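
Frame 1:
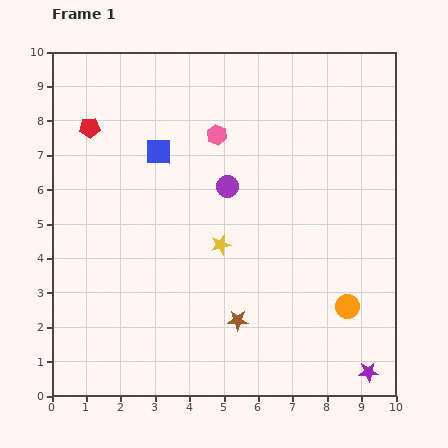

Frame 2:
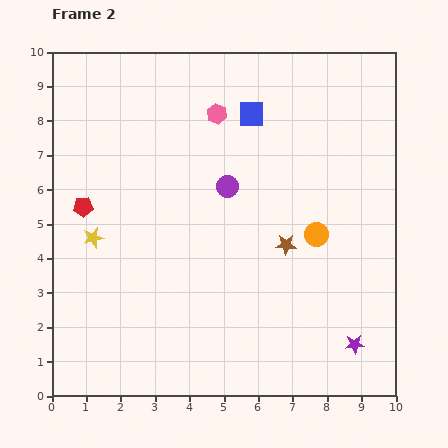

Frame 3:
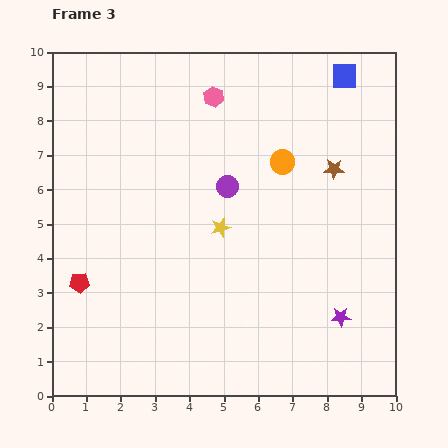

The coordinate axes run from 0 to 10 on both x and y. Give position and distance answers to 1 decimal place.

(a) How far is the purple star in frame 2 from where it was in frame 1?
0.9

The purple star moved from (9.2, 0.7) to (8.8, 1.5), a distance of √(0.4² + 0.8²) ≈ 0.9.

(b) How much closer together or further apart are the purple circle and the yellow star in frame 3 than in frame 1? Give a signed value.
-0.5

Distance in frame 1: 1.7. Distance in frame 3: 1.2.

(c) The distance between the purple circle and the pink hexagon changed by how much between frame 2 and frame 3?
+0.5

Distance in frame 2: 2.1. Distance in frame 3: 2.6.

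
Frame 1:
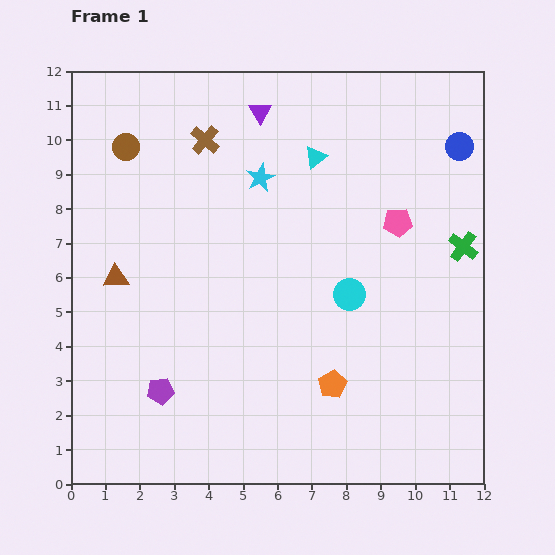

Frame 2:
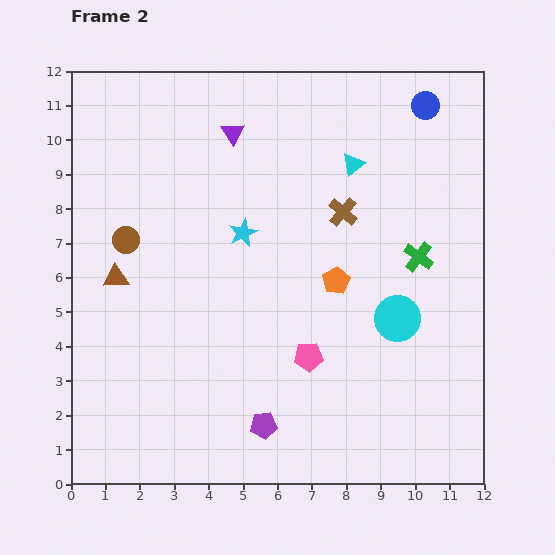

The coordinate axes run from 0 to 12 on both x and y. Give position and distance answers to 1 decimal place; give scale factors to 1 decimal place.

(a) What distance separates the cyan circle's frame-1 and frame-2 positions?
1.6

The cyan circle moved from (8.1, 5.5) to (9.5, 4.8), a distance of √(1.4² + 0.7²) ≈ 1.6.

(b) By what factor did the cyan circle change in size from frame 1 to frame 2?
1.5×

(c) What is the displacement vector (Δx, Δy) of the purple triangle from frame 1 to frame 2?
(-0.8, -0.6)

The purple triangle was at (5.5, 10.8) in frame 1 and (4.7, 10.2) in frame 2.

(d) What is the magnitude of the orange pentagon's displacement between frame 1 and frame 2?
3.0

The orange pentagon moved from (7.6, 2.9) to (7.7, 5.9), a distance of √(0.1² + 3.0²) ≈ 3.0.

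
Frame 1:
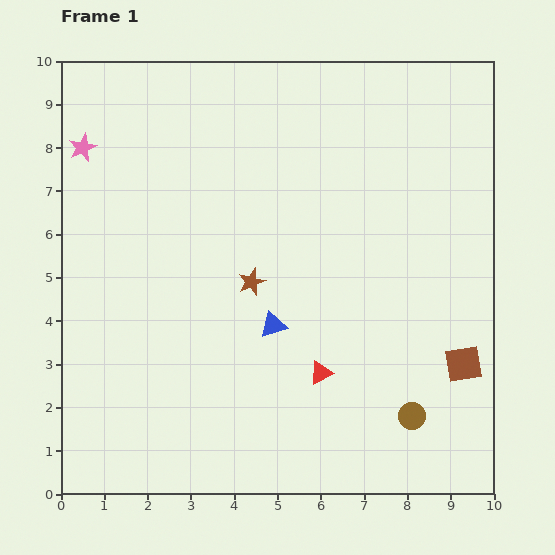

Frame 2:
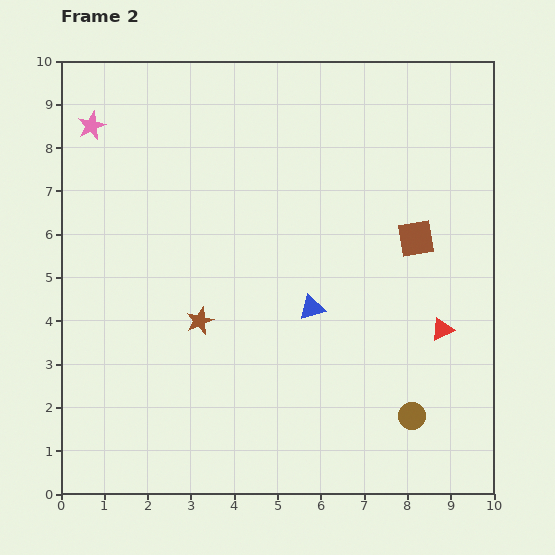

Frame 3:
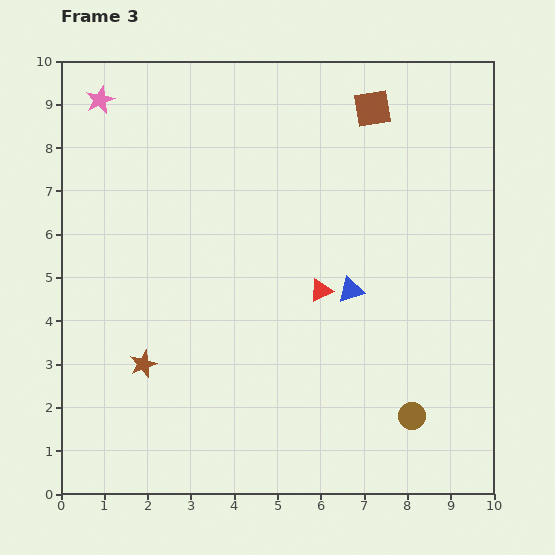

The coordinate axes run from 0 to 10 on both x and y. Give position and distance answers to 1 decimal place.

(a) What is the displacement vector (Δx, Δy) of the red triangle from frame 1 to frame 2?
(2.8, 1.0)

The red triangle was at (6.0, 2.8) in frame 1 and (8.8, 3.8) in frame 2.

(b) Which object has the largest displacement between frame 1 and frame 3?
the brown square

(moved 6.3; next 3.1)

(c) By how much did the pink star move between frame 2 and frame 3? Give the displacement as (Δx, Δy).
(0.2, 0.6)

The pink star was at (0.7, 8.5) in frame 2 and (0.9, 9.1) in frame 3.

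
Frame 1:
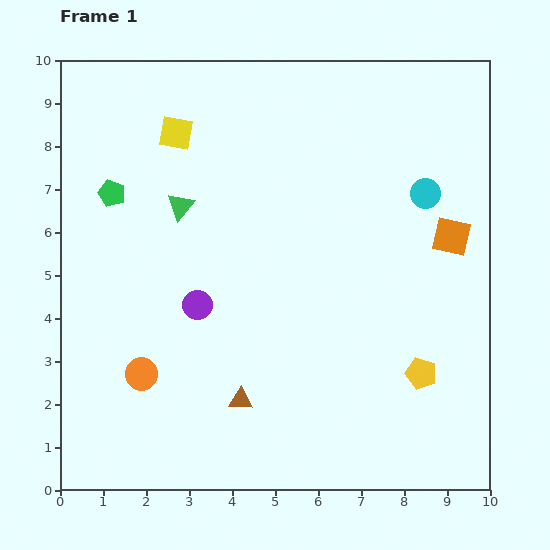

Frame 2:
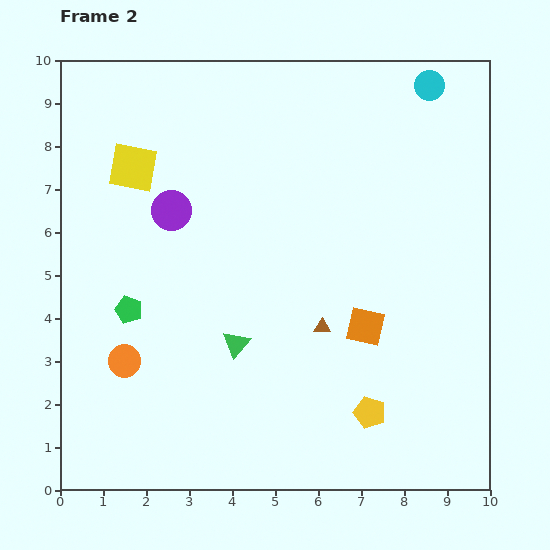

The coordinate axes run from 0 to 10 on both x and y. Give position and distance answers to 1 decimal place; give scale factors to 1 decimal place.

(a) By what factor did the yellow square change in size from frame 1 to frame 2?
1.4×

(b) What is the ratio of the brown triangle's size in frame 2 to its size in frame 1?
0.7×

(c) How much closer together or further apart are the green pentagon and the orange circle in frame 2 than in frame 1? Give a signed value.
-3.1

Distance in frame 1: 4.3. Distance in frame 2: 1.2.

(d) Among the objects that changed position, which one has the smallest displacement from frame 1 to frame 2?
the orange circle

(moved 0.5)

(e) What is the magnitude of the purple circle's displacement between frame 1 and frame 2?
2.3

The purple circle moved from (3.2, 4.3) to (2.6, 6.5), a distance of √(0.6² + 2.2²) ≈ 2.3.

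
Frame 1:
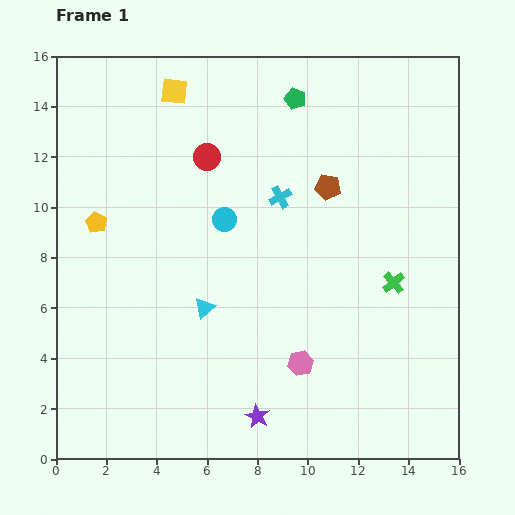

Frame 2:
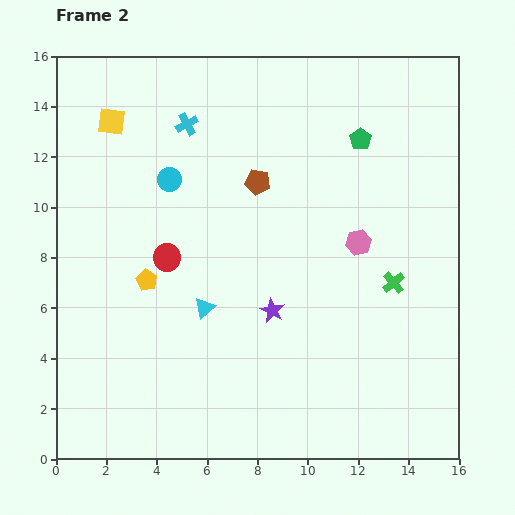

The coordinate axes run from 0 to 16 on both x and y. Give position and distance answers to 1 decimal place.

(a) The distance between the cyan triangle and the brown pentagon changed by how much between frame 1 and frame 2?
-1.5

Distance in frame 1: 6.9. Distance in frame 2: 5.4.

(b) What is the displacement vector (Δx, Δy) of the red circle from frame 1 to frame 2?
(-1.6, -4.0)

The red circle was at (6.0, 12.0) in frame 1 and (4.4, 8.0) in frame 2.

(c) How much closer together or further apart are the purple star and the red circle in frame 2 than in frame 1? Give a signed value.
-5.8

Distance in frame 1: 10.5. Distance in frame 2: 4.7.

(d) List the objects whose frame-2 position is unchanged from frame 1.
the green cross, the cyan triangle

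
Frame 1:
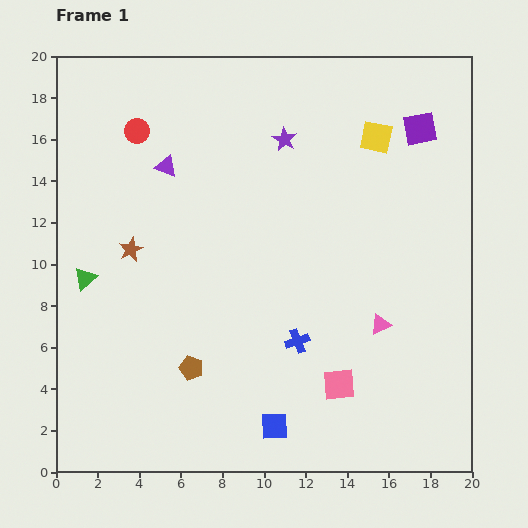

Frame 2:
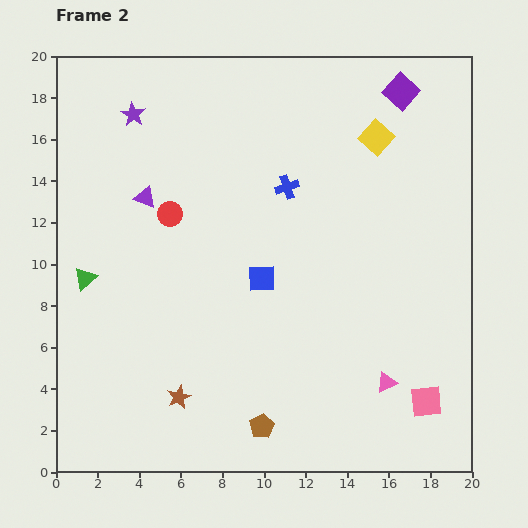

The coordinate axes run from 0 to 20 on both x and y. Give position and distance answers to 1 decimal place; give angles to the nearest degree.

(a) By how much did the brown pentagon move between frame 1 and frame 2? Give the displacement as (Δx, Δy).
(3.4, -2.8)

The brown pentagon was at (6.5, 5.0) in frame 1 and (9.9, 2.2) in frame 2.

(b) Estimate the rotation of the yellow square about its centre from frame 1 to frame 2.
30° clockwise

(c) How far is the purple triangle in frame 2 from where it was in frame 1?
1.8

The purple triangle moved from (5.3, 14.7) to (4.3, 13.2), a distance of √(1.0² + 1.5²) ≈ 1.8.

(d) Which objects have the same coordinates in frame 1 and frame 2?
the yellow square, the green triangle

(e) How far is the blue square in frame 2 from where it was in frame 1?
7.1

The blue square moved from (10.5, 2.2) to (9.9, 9.3), a distance of √(0.6² + 7.1²) ≈ 7.1.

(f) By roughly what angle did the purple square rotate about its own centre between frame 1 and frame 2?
38° counter-clockwise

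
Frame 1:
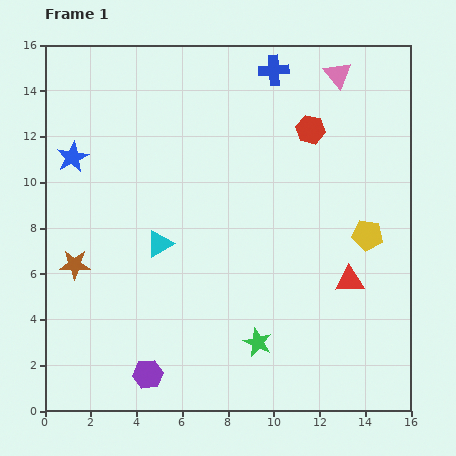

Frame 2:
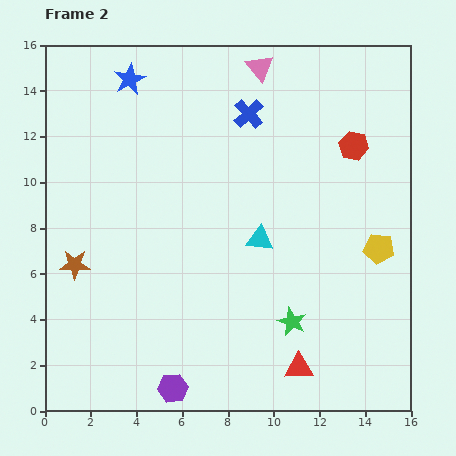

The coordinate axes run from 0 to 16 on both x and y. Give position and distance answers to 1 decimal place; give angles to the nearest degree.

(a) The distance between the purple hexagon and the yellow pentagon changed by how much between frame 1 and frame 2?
-0.5

Distance in frame 1: 11.4. Distance in frame 2: 10.9.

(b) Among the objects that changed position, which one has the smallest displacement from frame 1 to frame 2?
the yellow pentagon

(moved 0.8)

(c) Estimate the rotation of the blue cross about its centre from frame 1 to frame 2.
38° counter-clockwise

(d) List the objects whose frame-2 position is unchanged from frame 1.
the brown star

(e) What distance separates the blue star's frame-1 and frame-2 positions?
4.2

The blue star moved from (1.2, 11.1) to (3.7, 14.5), a distance of √(2.5² + 3.4²) ≈ 4.2.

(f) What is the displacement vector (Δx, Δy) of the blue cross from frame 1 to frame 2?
(-1.1, -1.9)

The blue cross was at (10.0, 14.9) in frame 1 and (8.9, 13.0) in frame 2.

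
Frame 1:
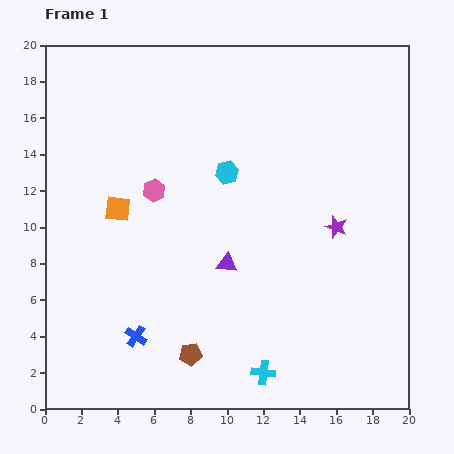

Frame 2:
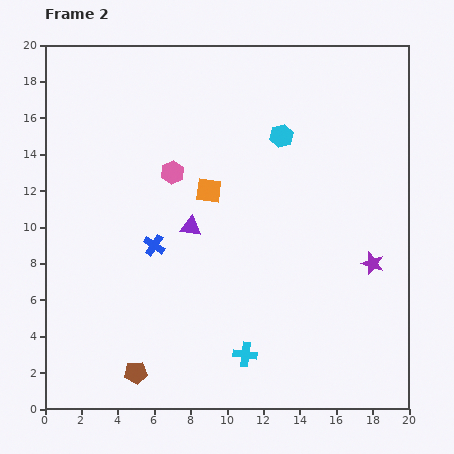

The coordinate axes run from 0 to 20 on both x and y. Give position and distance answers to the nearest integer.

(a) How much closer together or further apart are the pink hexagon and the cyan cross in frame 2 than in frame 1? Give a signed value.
-1

Distance in frame 1: 12. Distance in frame 2: 11.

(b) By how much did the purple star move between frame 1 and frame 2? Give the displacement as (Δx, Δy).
(2, -2)

The purple star was at (16, 10) in frame 1 and (18, 8) in frame 2.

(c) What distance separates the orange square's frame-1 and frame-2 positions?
5

The orange square moved from (4, 11) to (9, 12), a distance of √(5² + 1²) ≈ 5.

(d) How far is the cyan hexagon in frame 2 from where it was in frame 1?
4

The cyan hexagon moved from (10, 13) to (13, 15), a distance of √(3² + 2²) ≈ 4.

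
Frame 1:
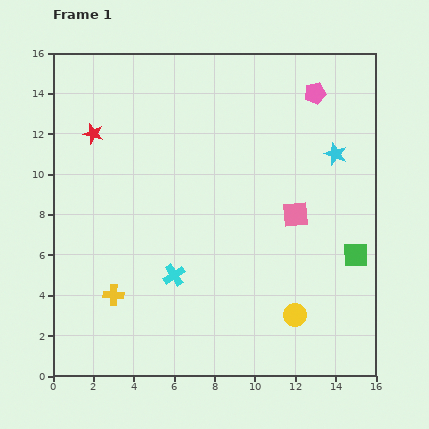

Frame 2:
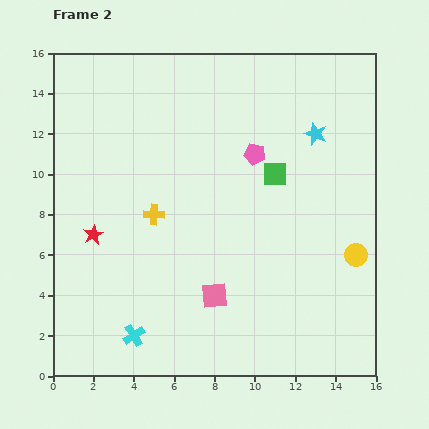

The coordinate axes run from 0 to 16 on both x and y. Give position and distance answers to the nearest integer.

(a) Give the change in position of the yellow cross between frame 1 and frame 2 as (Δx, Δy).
(2, 4)

The yellow cross was at (3, 4) in frame 1 and (5, 8) in frame 2.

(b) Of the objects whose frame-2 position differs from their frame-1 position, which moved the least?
the cyan star

(moved 1)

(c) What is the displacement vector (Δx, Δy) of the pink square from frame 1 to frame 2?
(-4, -4)

The pink square was at (12, 8) in frame 1 and (8, 4) in frame 2.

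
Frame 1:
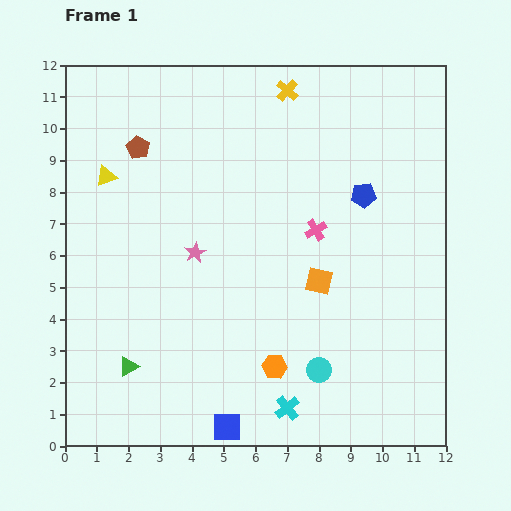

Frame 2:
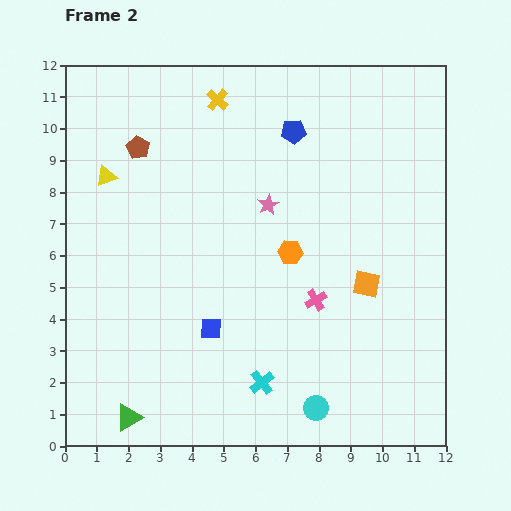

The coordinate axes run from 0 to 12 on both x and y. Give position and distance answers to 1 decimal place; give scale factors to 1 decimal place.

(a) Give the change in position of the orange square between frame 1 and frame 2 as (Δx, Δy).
(1.5, -0.1)

The orange square was at (8.0, 5.2) in frame 1 and (9.5, 5.1) in frame 2.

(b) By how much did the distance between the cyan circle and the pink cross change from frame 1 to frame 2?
-1.0

Distance in frame 1: 4.4. Distance in frame 2: 3.4.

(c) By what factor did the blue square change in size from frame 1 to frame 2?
0.7×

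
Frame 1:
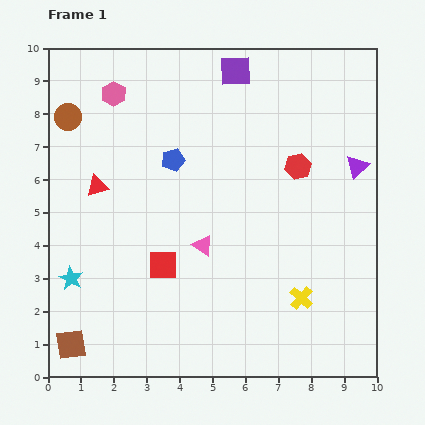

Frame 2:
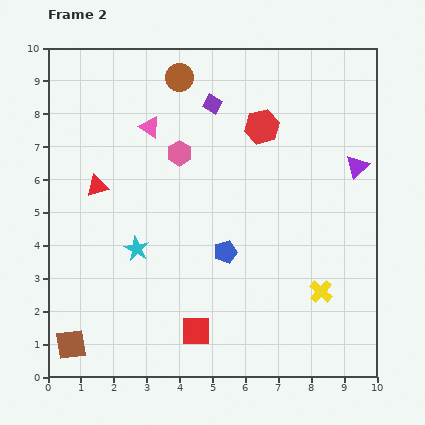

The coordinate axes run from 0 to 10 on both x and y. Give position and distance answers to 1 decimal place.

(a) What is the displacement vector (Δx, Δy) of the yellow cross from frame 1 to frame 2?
(0.6, 0.2)

The yellow cross was at (7.7, 2.4) in frame 1 and (8.3, 2.6) in frame 2.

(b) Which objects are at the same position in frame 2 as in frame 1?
the red triangle, the purple triangle, the brown square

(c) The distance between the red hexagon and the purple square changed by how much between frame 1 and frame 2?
-1.8

Distance in frame 1: 3.5. Distance in frame 2: 1.7.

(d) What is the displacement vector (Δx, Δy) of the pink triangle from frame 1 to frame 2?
(-1.6, 3.6)

The pink triangle was at (4.7, 4.0) in frame 1 and (3.1, 7.6) in frame 2.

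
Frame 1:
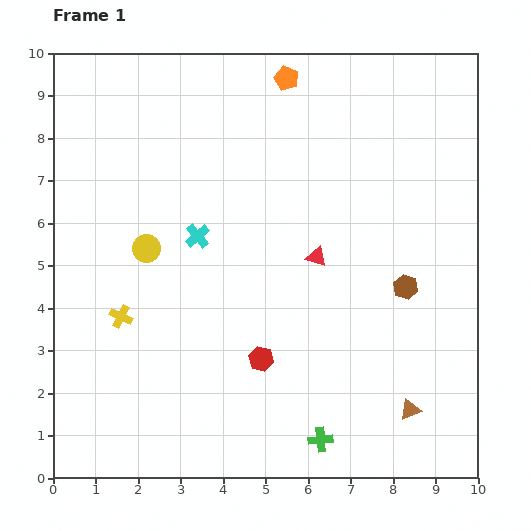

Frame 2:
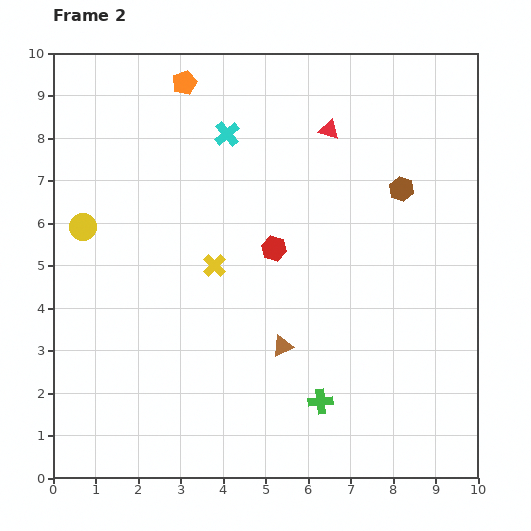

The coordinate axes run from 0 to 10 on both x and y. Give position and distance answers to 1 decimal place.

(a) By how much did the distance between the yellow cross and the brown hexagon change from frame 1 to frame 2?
-1.9

Distance in frame 1: 6.7. Distance in frame 2: 4.8.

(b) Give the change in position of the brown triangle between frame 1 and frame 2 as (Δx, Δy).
(-3.0, 1.5)

The brown triangle was at (8.4, 1.6) in frame 1 and (5.4, 3.1) in frame 2.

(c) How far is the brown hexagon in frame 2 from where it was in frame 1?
2.3

The brown hexagon moved from (8.3, 4.5) to (8.2, 6.8), a distance of √(0.1² + 2.3²) ≈ 2.3.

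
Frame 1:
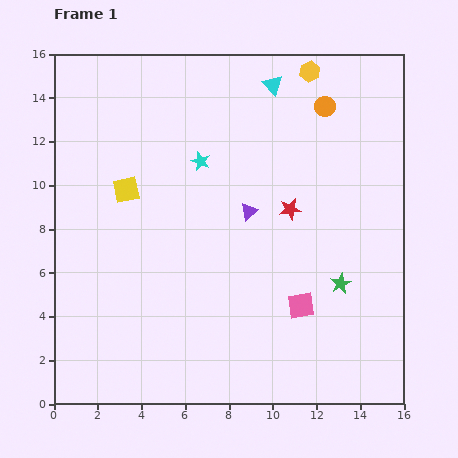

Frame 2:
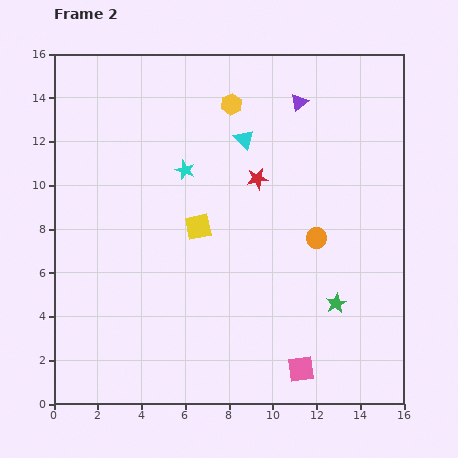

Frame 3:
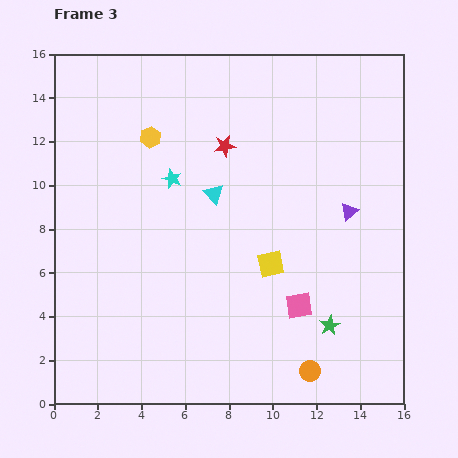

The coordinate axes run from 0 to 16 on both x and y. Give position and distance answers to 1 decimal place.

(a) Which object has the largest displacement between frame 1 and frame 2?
the orange circle

(moved 6.0; next 5.5)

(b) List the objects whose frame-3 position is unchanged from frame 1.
none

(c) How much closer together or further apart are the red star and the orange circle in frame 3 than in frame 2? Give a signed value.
+7.2

Distance in frame 2: 3.8. Distance in frame 3: 11.0.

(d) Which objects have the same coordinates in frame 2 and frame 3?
none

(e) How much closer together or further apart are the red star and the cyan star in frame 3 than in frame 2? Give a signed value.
-0.5

Distance in frame 2: 3.3. Distance in frame 3: 2.8.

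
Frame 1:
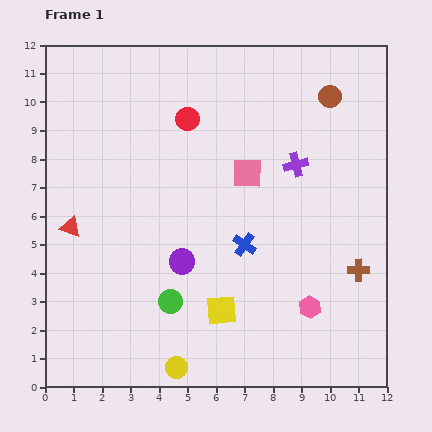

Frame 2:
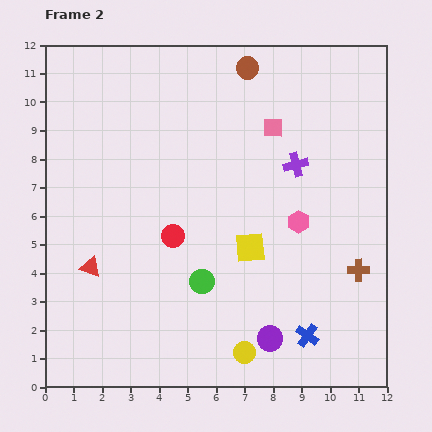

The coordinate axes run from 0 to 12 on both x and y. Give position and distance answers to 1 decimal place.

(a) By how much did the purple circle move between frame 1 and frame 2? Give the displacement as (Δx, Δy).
(3.1, -2.7)

The purple circle was at (4.8, 4.4) in frame 1 and (7.9, 1.7) in frame 2.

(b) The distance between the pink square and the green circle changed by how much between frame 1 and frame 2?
+0.8

Distance in frame 1: 5.2. Distance in frame 2: 6.0.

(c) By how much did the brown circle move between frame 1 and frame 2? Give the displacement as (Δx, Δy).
(-2.9, 1.0)

The brown circle was at (10.0, 10.2) in frame 1 and (7.1, 11.2) in frame 2.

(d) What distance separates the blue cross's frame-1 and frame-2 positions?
3.9

The blue cross moved from (7.0, 5.0) to (9.2, 1.8), a distance of √(2.2² + 3.2²) ≈ 3.9.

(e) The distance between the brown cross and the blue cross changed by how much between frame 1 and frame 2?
-1.2

Distance in frame 1: 4.1. Distance in frame 2: 2.9.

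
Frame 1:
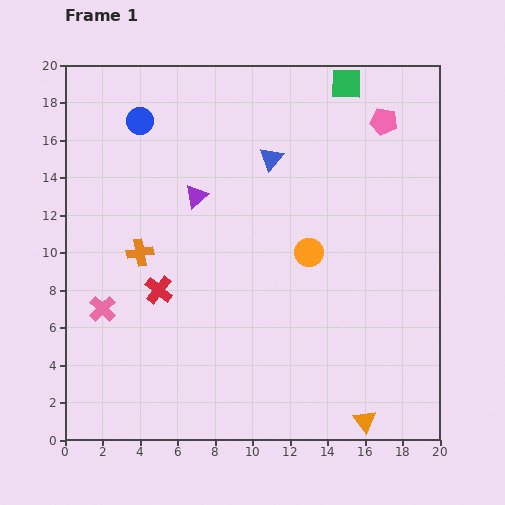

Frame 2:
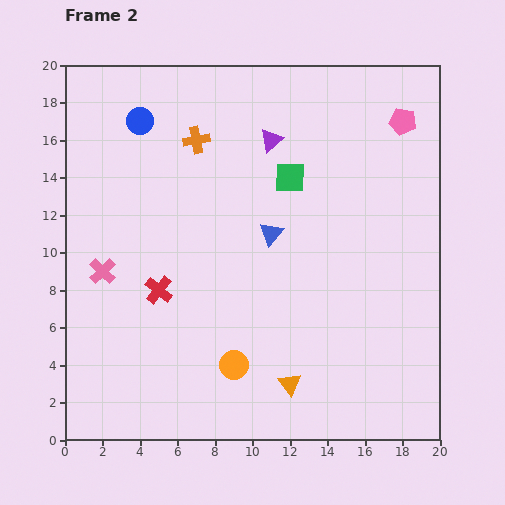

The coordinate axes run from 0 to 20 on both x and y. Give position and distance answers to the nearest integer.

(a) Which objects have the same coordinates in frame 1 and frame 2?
the blue circle, the red cross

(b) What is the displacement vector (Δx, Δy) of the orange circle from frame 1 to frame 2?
(-4, -6)

The orange circle was at (13, 10) in frame 1 and (9, 4) in frame 2.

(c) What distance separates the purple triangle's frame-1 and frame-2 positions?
5

The purple triangle moved from (7, 13) to (11, 16), a distance of √(4² + 3²) ≈ 5.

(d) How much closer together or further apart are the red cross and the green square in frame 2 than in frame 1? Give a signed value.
-6

Distance in frame 1: 15. Distance in frame 2: 9.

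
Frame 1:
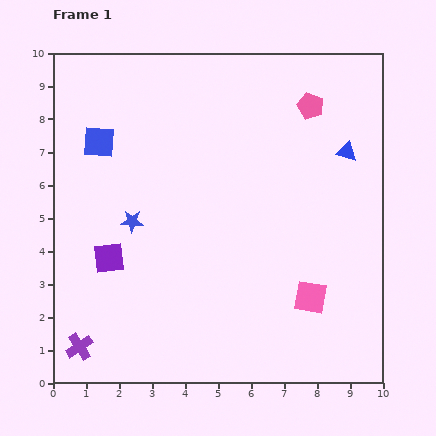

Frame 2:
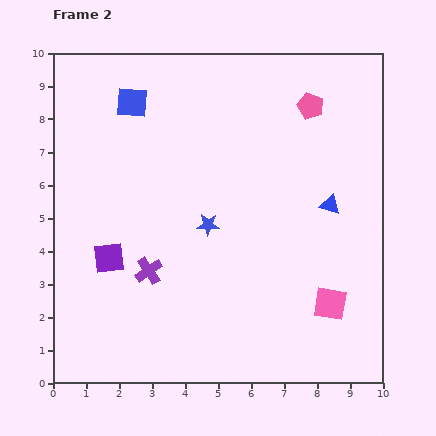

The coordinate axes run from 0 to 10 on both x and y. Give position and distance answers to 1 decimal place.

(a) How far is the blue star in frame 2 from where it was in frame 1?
2.3

The blue star moved from (2.4, 4.9) to (4.7, 4.8), a distance of √(2.3² + 0.1²) ≈ 2.3.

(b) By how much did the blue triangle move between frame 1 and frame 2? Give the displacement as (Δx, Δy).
(-0.5, -1.6)

The blue triangle was at (8.9, 7.0) in frame 1 and (8.4, 5.4) in frame 2.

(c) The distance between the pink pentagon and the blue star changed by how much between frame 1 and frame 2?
-1.6

Distance in frame 1: 6.4. Distance in frame 2: 4.8.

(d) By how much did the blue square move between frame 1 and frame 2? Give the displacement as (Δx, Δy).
(1.0, 1.2)

The blue square was at (1.4, 7.3) in frame 1 and (2.4, 8.5) in frame 2.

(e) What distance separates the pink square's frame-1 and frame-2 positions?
0.6

The pink square moved from (7.8, 2.6) to (8.4, 2.4), a distance of √(0.6² + 0.2²) ≈ 0.6.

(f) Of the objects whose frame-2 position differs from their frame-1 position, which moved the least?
the pink square

(moved 0.6)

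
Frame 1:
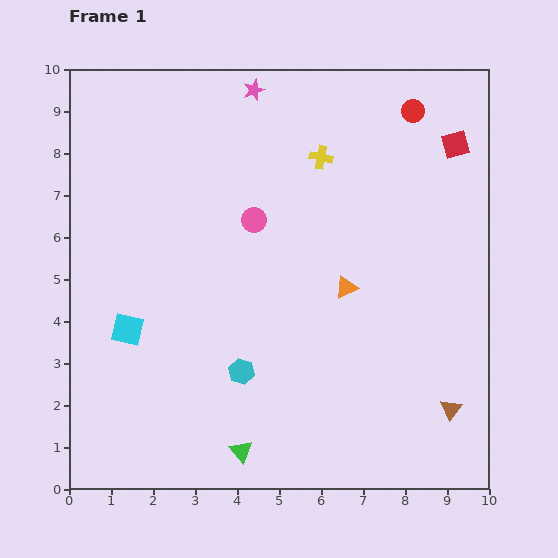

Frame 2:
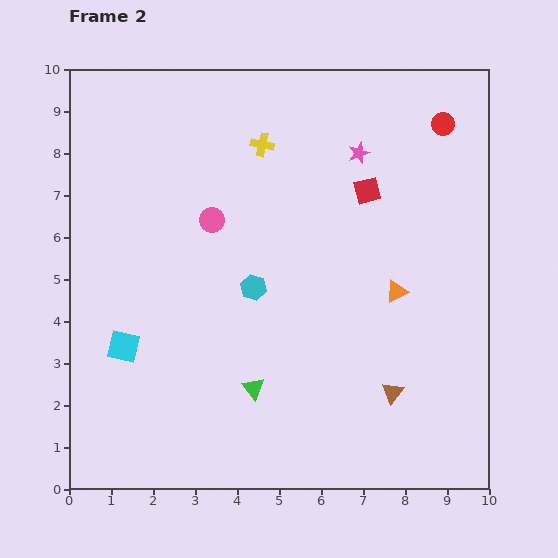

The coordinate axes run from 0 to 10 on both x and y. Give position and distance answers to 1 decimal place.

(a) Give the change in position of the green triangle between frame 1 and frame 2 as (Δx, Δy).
(0.3, 1.5)

The green triangle was at (4.1, 0.9) in frame 1 and (4.4, 2.4) in frame 2.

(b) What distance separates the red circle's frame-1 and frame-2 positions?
0.8

The red circle moved from (8.2, 9.0) to (8.9, 8.7), a distance of √(0.7² + 0.3²) ≈ 0.8.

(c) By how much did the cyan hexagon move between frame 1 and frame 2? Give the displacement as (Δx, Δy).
(0.3, 2.0)

The cyan hexagon was at (4.1, 2.8) in frame 1 and (4.4, 4.8) in frame 2.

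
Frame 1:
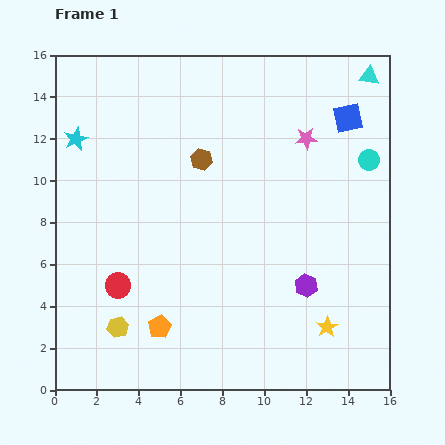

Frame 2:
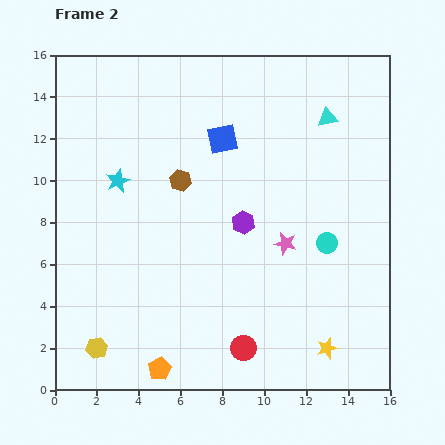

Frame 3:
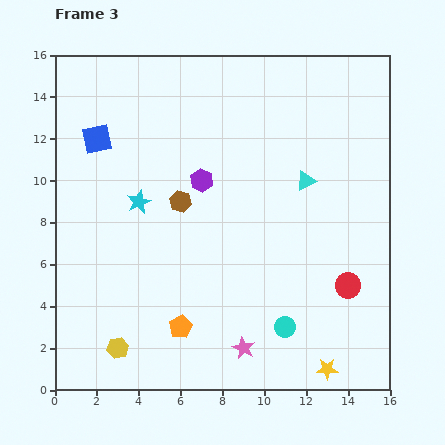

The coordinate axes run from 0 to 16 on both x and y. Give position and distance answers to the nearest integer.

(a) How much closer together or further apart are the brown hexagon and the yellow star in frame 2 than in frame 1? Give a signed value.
+1

Distance in frame 1: 10. Distance in frame 2: 11.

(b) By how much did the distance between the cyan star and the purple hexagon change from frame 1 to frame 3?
-10

Distance in frame 1: 13. Distance in frame 3: 3.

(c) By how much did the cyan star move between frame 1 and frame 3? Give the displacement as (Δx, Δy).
(3, -3)

The cyan star was at (1, 12) in frame 1 and (4, 9) in frame 3.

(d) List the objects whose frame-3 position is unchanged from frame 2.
none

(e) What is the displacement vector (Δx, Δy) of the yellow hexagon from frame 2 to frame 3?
(1, 0)

The yellow hexagon was at (2, 2) in frame 2 and (3, 2) in frame 3.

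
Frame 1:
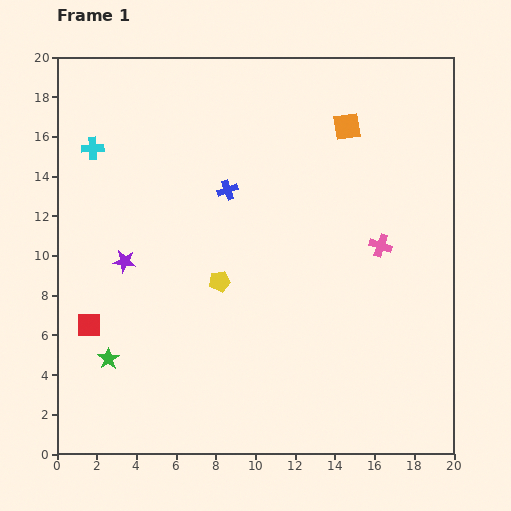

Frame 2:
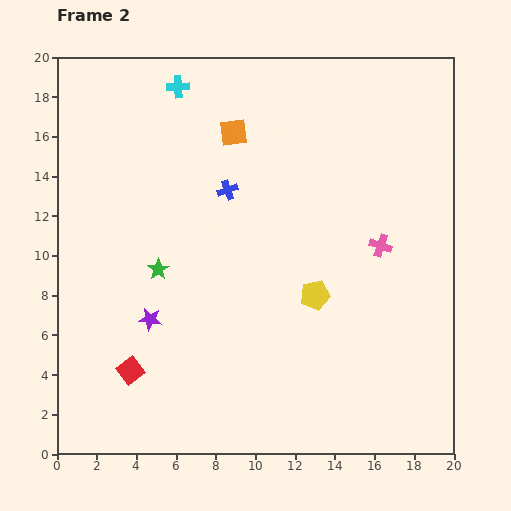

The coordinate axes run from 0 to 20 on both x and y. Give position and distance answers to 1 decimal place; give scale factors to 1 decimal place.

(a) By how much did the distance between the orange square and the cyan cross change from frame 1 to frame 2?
-9.2

Distance in frame 1: 12.8. Distance in frame 2: 3.6.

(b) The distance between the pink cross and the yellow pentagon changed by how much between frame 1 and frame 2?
-4.2

Distance in frame 1: 8.3. Distance in frame 2: 4.1.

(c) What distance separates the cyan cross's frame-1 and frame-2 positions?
5.3

The cyan cross moved from (1.8, 15.4) to (6.1, 18.5), a distance of √(4.3² + 3.1²) ≈ 5.3.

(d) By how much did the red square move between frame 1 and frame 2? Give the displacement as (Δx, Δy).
(2.1, -2.3)

The red square was at (1.6, 6.5) in frame 1 and (3.7, 4.2) in frame 2.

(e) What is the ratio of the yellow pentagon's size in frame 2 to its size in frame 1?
1.4×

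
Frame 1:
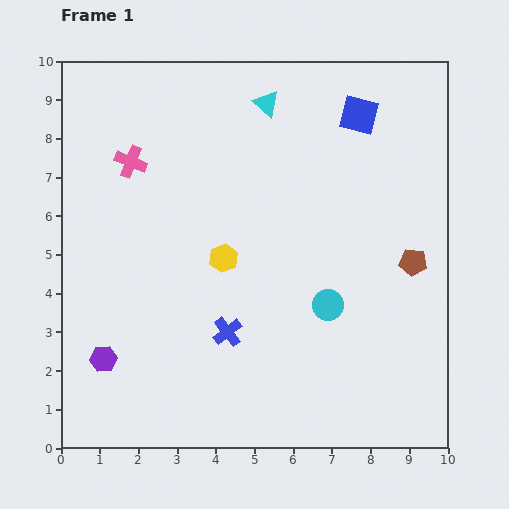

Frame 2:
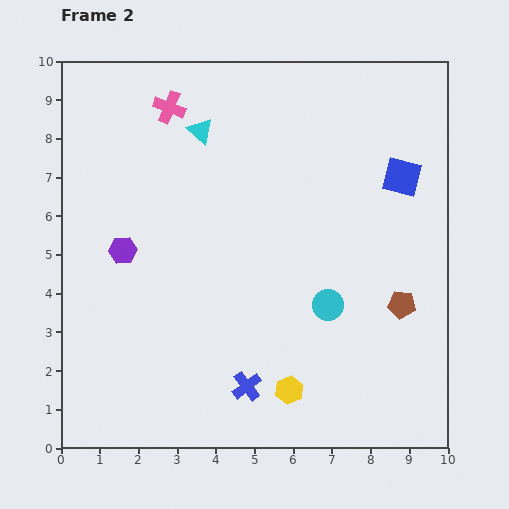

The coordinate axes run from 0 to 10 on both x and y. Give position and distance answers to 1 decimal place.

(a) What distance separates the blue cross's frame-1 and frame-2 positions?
1.5

The blue cross moved from (4.3, 3.0) to (4.8, 1.6), a distance of √(0.5² + 1.4²) ≈ 1.5.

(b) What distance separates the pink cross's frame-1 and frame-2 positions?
1.7

The pink cross moved from (1.8, 7.4) to (2.8, 8.8), a distance of √(1.0² + 1.4²) ≈ 1.7.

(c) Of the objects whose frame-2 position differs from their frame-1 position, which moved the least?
the brown pentagon

(moved 1.1)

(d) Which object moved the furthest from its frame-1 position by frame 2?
the yellow hexagon

(moved 3.8; next 2.8)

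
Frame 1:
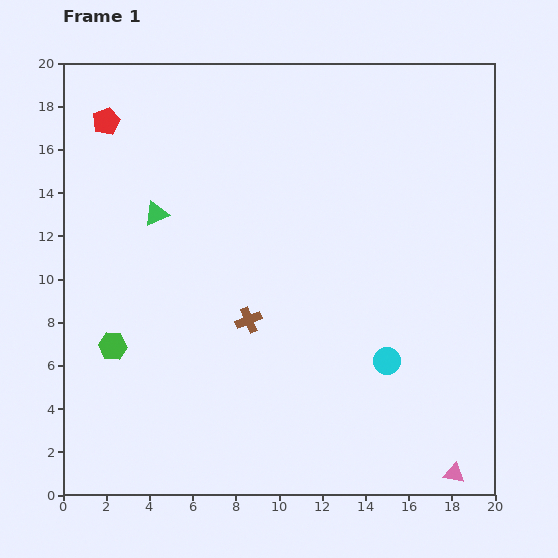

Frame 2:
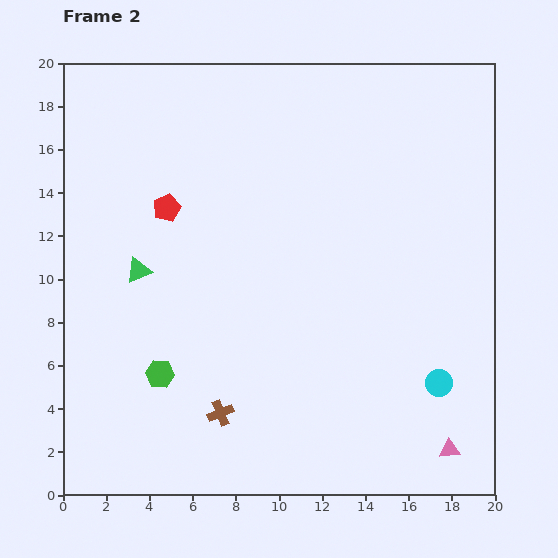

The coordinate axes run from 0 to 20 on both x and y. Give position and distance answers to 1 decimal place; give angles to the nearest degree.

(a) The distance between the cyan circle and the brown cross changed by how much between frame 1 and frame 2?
+3.5

Distance in frame 1: 6.7. Distance in frame 2: 10.2.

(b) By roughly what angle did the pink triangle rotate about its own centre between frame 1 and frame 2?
18° counter-clockwise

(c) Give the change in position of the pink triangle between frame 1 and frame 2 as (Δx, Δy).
(-0.2, 1.1)

The pink triangle was at (18.1, 1.0) in frame 1 and (17.9, 2.1) in frame 2.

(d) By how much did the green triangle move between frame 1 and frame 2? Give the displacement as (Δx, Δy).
(-0.8, -2.6)

The green triangle was at (4.3, 13.0) in frame 1 and (3.5, 10.4) in frame 2.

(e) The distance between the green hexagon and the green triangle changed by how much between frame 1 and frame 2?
-1.5

Distance in frame 1: 6.4. Distance in frame 2: 4.9.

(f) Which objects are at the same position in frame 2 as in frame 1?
none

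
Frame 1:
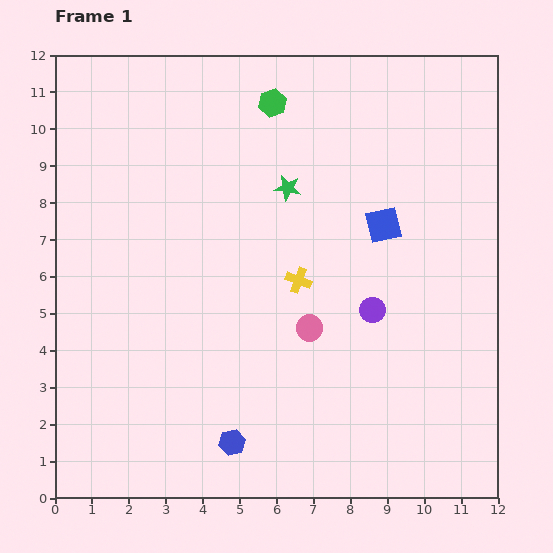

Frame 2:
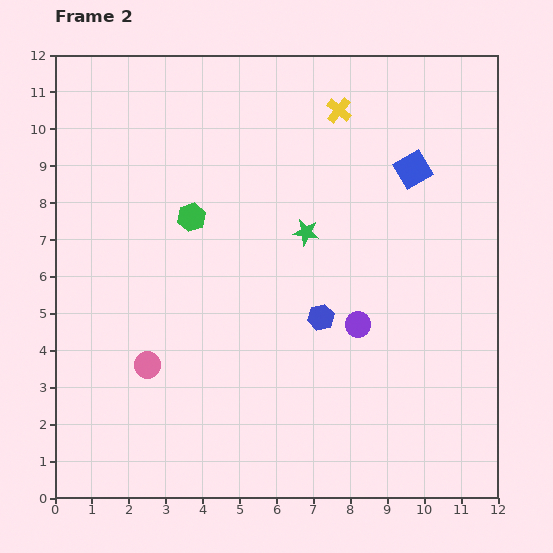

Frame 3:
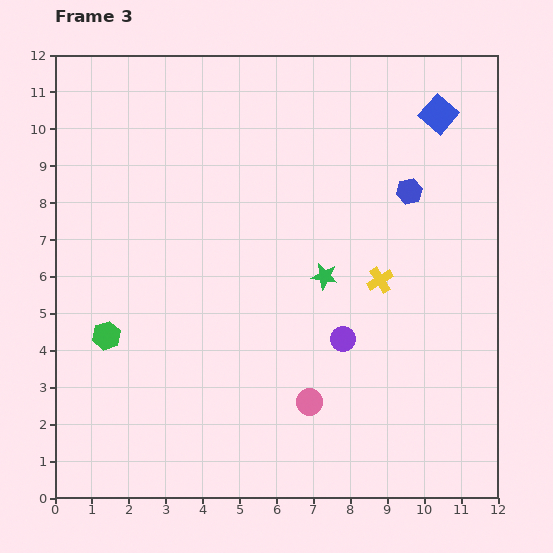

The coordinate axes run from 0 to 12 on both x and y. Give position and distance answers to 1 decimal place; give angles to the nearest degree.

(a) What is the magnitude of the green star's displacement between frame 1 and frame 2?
1.3

The green star moved from (6.3, 8.4) to (6.8, 7.2), a distance of √(0.5² + 1.2²) ≈ 1.3.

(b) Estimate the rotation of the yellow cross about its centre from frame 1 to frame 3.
38° clockwise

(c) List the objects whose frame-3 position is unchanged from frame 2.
none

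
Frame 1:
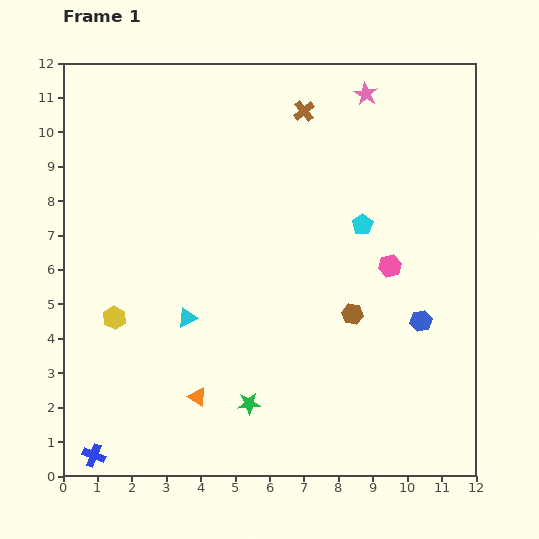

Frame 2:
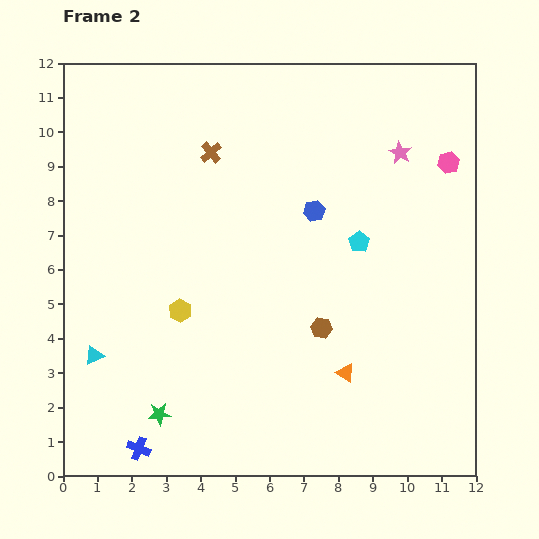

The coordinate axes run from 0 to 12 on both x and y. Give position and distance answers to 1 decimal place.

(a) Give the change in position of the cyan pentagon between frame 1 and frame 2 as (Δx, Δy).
(-0.1, -0.5)

The cyan pentagon was at (8.7, 7.3) in frame 1 and (8.6, 6.8) in frame 2.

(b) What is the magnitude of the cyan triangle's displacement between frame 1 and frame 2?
2.9

The cyan triangle moved from (3.6, 4.6) to (0.9, 3.5), a distance of √(2.7² + 1.1²) ≈ 2.9.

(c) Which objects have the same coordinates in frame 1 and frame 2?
none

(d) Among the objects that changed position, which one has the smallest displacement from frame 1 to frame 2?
the cyan pentagon

(moved 0.5)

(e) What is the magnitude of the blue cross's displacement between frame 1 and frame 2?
1.3

The blue cross moved from (0.9, 0.6) to (2.2, 0.8), a distance of √(1.3² + 0.2²) ≈ 1.3.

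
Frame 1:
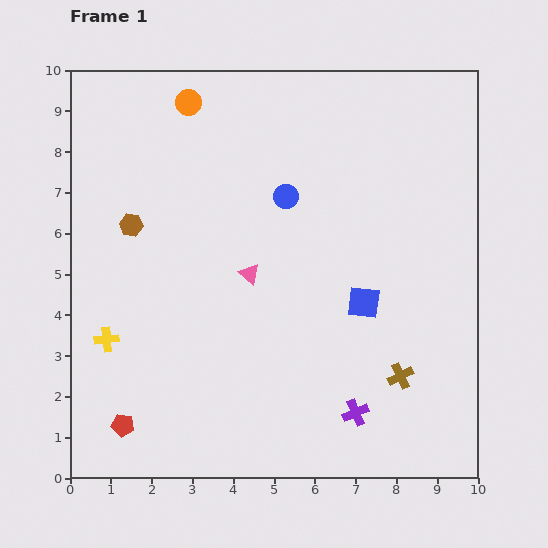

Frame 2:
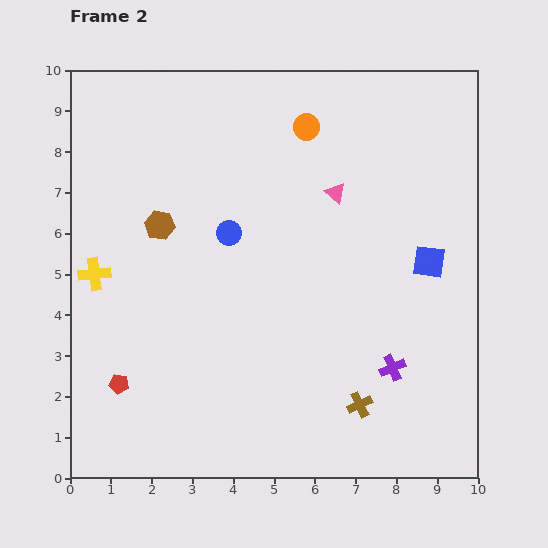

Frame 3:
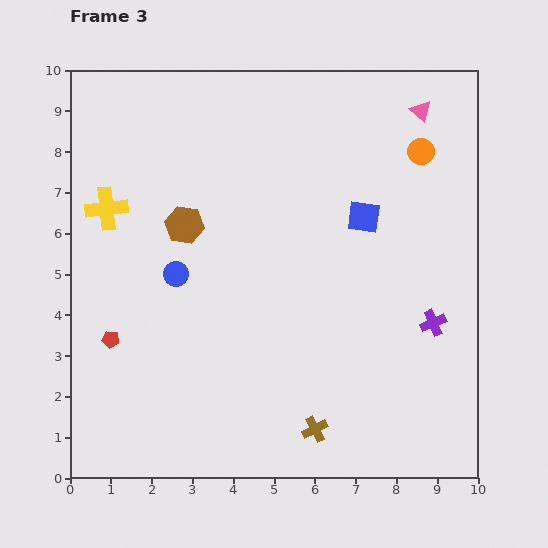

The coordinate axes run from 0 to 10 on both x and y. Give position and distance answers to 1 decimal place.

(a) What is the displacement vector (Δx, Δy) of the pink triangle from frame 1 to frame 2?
(2.1, 2.0)

The pink triangle was at (4.4, 5.0) in frame 1 and (6.5, 7.0) in frame 2.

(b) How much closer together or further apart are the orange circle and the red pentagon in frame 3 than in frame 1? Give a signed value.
+0.8

Distance in frame 1: 8.1. Distance in frame 3: 8.9.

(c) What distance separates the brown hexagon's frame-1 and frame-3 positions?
1.3

The brown hexagon moved from (1.5, 6.2) to (2.8, 6.2), a distance of √(1.3² + 0.0²) ≈ 1.3.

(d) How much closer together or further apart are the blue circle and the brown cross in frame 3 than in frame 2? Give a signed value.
-0.2

Distance in frame 2: 5.3. Distance in frame 3: 5.1.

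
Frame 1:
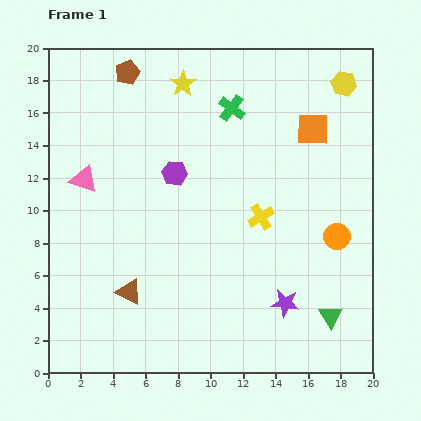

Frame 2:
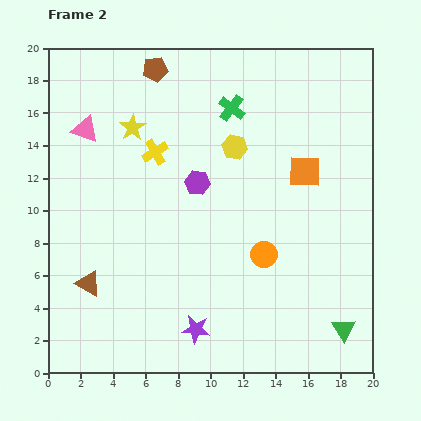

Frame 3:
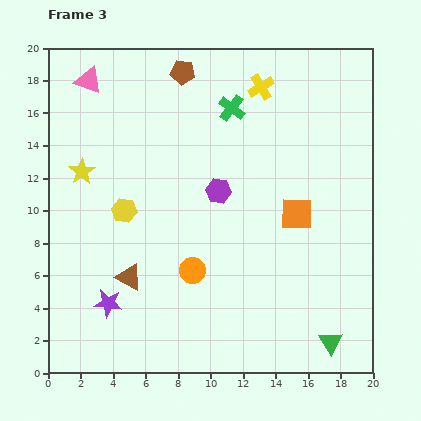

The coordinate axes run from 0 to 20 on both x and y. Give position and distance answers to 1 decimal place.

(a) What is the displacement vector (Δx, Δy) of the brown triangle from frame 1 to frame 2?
(-2.5, 0.5)

The brown triangle was at (5.0, 5.0) in frame 1 and (2.5, 5.5) in frame 2.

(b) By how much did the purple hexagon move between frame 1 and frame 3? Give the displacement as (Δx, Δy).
(2.7, -1.1)

The purple hexagon was at (7.8, 12.3) in frame 1 and (10.5, 11.2) in frame 3.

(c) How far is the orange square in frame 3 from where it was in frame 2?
2.6

The orange square moved from (15.8, 12.4) to (15.3, 9.8), a distance of √(0.5² + 2.6²) ≈ 2.6.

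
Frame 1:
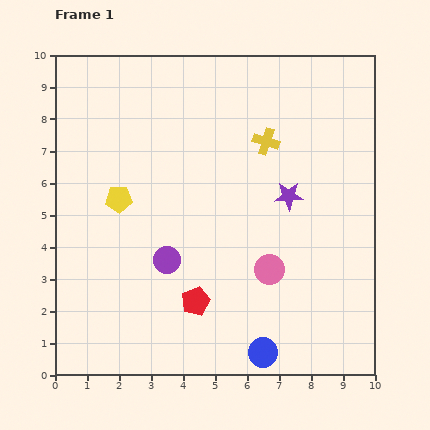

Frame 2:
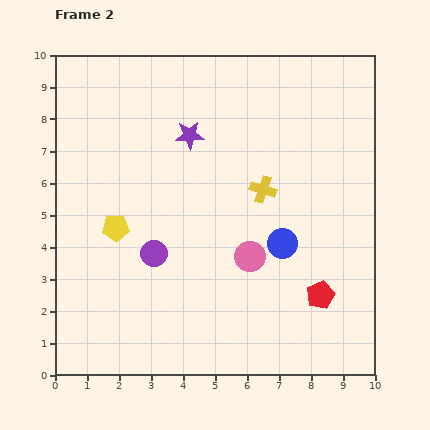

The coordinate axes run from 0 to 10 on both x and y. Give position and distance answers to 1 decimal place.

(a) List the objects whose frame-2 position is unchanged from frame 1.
none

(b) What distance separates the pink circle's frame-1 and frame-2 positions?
0.7

The pink circle moved from (6.7, 3.3) to (6.1, 3.7), a distance of √(0.6² + 0.4²) ≈ 0.7.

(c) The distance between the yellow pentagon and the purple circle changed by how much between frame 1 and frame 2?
-1.0

Distance in frame 1: 2.4. Distance in frame 2: 1.4.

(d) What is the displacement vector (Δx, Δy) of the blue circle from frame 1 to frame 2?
(0.6, 3.4)

The blue circle was at (6.5, 0.7) in frame 1 and (7.1, 4.1) in frame 2.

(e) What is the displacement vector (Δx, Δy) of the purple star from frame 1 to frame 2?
(-3.1, 1.9)

The purple star was at (7.3, 5.6) in frame 1 and (4.2, 7.5) in frame 2.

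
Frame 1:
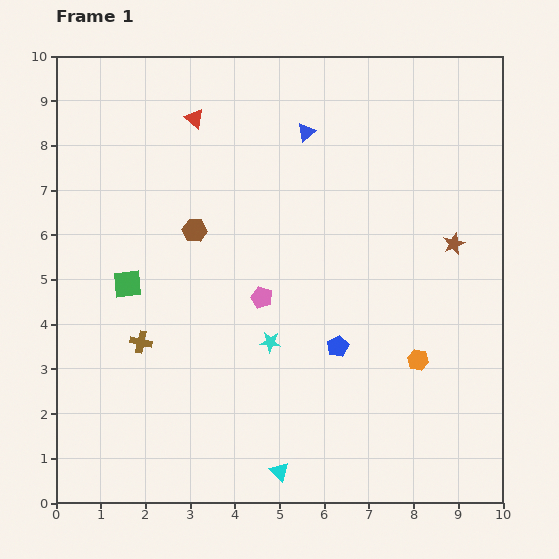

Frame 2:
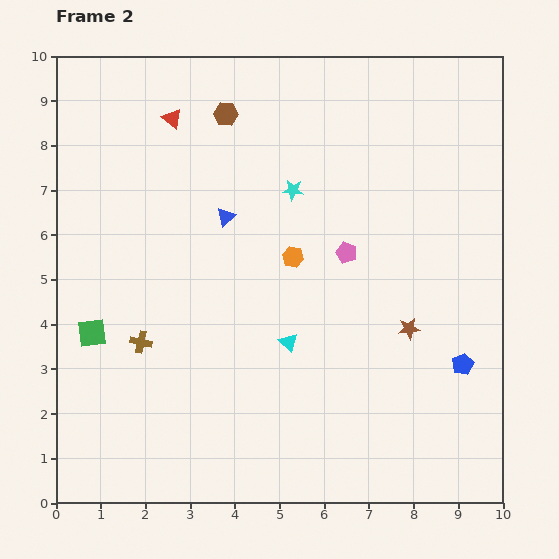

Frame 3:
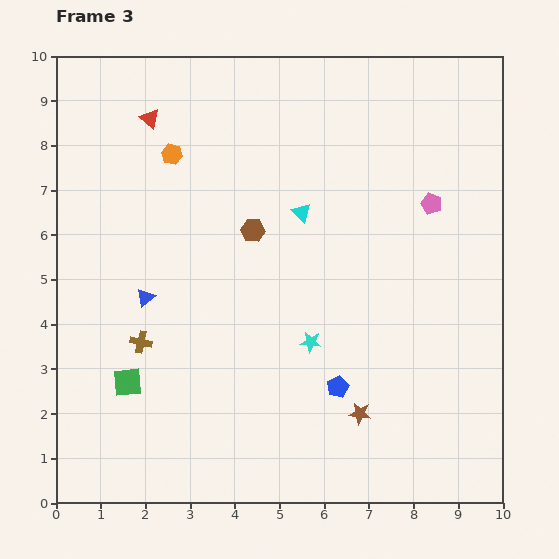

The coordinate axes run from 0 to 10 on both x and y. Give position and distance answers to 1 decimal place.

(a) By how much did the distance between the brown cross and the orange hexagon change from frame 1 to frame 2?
-2.3

Distance in frame 1: 6.2. Distance in frame 2: 3.9.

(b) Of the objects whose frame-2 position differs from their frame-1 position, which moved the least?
the red triangle

(moved 0.5)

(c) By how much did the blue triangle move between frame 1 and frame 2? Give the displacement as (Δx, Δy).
(-1.8, -1.9)

The blue triangle was at (5.6, 8.3) in frame 1 and (3.8, 6.4) in frame 2.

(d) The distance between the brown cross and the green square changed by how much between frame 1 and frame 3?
-0.4

Distance in frame 1: 1.3. Distance in frame 3: 0.9.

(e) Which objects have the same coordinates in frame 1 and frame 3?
the brown cross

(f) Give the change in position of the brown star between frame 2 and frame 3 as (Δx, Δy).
(-1.1, -1.9)

The brown star was at (7.9, 3.9) in frame 2 and (6.8, 2.0) in frame 3.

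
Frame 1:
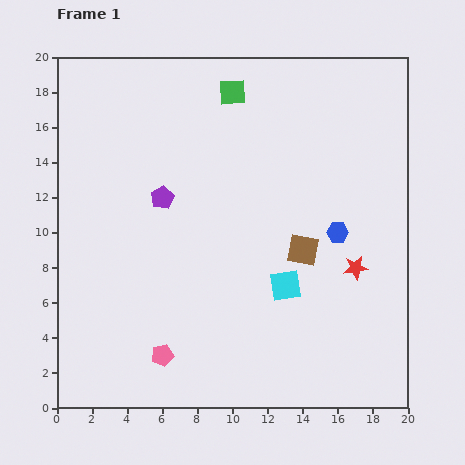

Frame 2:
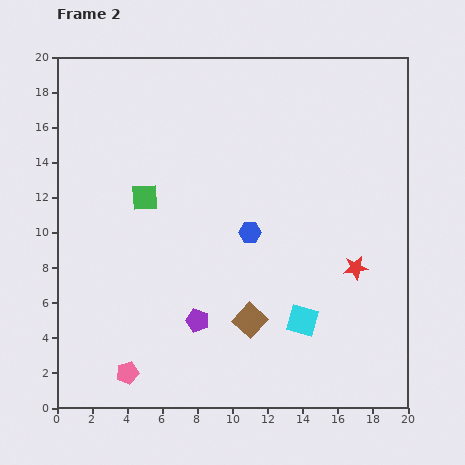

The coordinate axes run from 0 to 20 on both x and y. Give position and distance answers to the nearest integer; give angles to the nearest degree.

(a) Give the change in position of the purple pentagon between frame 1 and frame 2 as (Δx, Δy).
(2, -7)

The purple pentagon was at (6, 12) in frame 1 and (8, 5) in frame 2.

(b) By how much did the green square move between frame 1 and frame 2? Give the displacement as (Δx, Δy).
(-5, -6)

The green square was at (10, 18) in frame 1 and (5, 12) in frame 2.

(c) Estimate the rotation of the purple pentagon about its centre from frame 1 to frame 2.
25° counter-clockwise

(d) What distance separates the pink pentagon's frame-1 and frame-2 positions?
2

The pink pentagon moved from (6, 3) to (4, 2), a distance of √(2² + 1²) ≈ 2.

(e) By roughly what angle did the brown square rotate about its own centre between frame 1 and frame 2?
32° clockwise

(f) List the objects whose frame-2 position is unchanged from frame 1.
the red star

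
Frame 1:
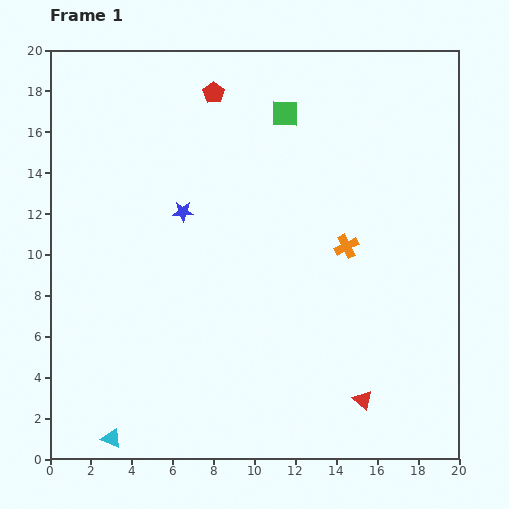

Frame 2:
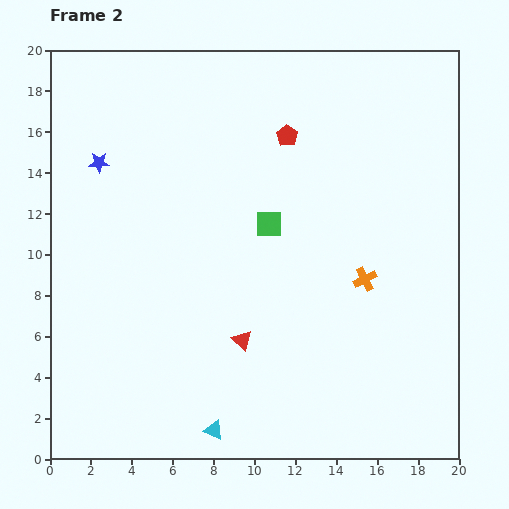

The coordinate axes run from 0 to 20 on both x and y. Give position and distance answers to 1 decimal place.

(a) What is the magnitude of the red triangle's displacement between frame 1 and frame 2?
6.6

The red triangle moved from (15.3, 2.9) to (9.4, 5.8), a distance of √(5.9² + 2.9²) ≈ 6.6.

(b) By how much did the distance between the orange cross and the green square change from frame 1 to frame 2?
-1.8

Distance in frame 1: 7.2. Distance in frame 2: 5.4.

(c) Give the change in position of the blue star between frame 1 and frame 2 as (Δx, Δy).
(-4.1, 2.4)

The blue star was at (6.5, 12.1) in frame 1 and (2.4, 14.5) in frame 2.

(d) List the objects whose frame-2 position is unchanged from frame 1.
none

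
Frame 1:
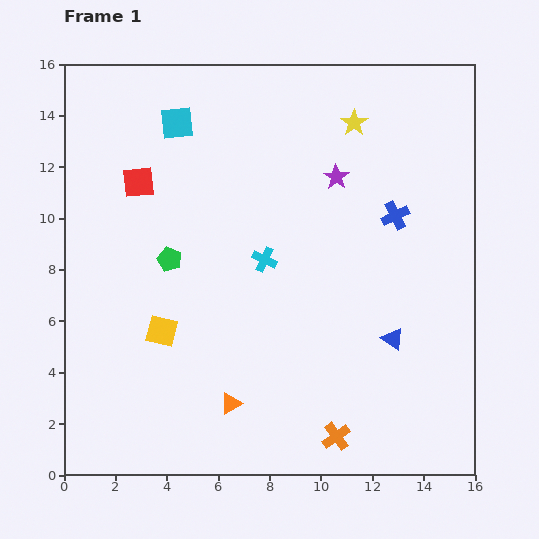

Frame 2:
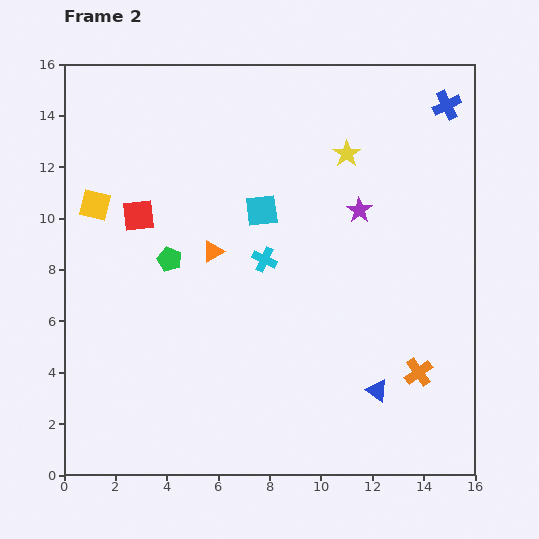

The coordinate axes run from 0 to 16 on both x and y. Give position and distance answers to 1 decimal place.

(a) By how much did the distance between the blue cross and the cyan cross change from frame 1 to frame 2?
+3.9

Distance in frame 1: 5.4. Distance in frame 2: 9.3.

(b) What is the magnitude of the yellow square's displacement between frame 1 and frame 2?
5.5

The yellow square moved from (3.8, 5.6) to (1.2, 10.5), a distance of √(2.6² + 4.9²) ≈ 5.5.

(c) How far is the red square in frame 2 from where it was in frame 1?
1.3

The red square moved from (2.9, 11.4) to (2.9, 10.1), a distance of √(0.0² + 1.3²) ≈ 1.3.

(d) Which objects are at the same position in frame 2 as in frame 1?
the green pentagon, the cyan cross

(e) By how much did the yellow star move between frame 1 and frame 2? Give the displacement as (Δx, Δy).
(-0.3, -1.2)

The yellow star was at (11.3, 13.7) in frame 1 and (11.0, 12.5) in frame 2.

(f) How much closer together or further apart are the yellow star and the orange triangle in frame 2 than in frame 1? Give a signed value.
-5.5

Distance in frame 1: 11.9. Distance in frame 2: 6.4.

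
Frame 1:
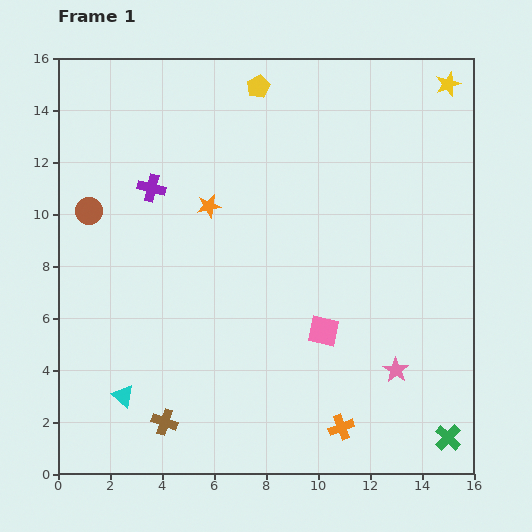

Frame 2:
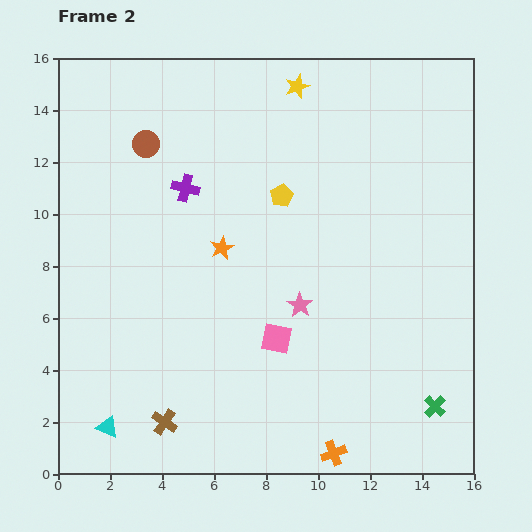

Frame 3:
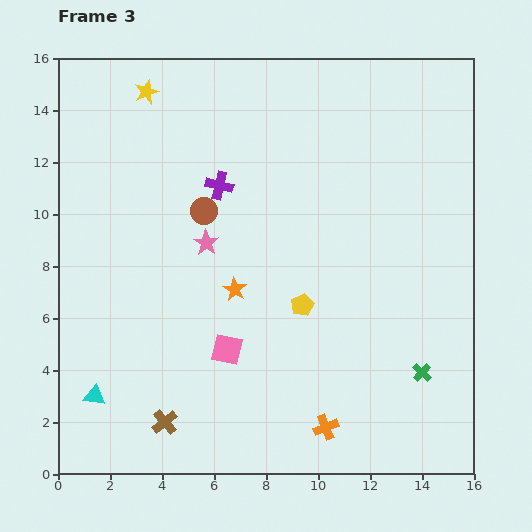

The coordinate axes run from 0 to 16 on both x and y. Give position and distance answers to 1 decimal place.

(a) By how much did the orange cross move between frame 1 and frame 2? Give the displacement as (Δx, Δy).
(-0.3, -1.0)

The orange cross was at (10.9, 1.8) in frame 1 and (10.6, 0.8) in frame 2.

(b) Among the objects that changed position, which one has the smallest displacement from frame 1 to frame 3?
the orange cross

(moved 0.6)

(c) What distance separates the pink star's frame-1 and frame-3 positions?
8.8

The pink star moved from (13.0, 4.0) to (5.7, 8.9), a distance of √(7.3² + 4.9²) ≈ 8.8.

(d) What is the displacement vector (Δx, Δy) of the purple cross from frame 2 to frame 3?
(1.3, 0.1)

The purple cross was at (4.9, 11.0) in frame 2 and (6.2, 11.1) in frame 3.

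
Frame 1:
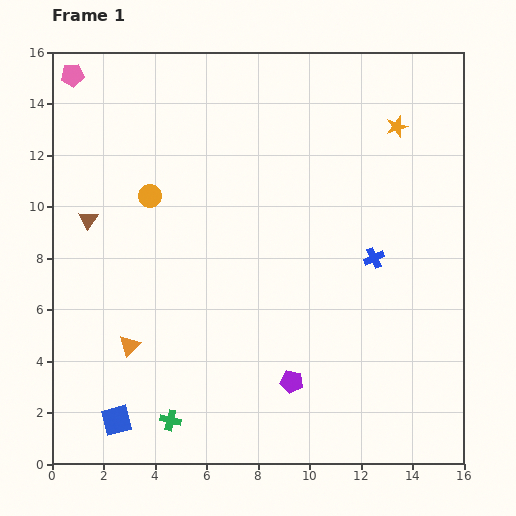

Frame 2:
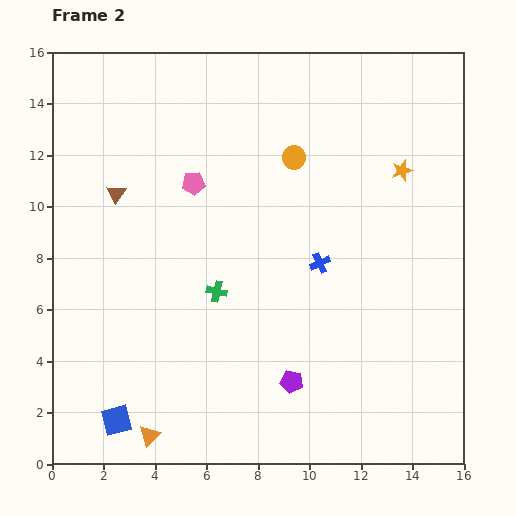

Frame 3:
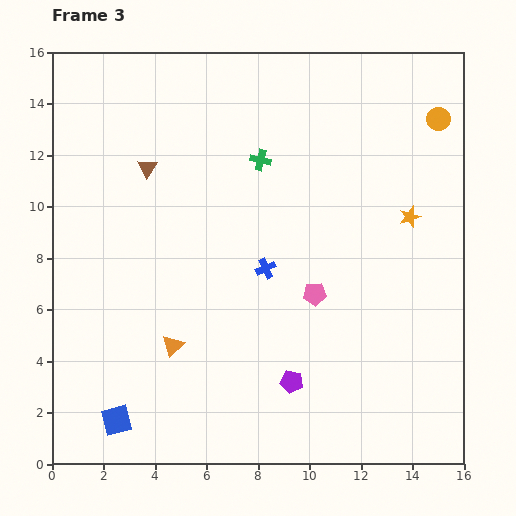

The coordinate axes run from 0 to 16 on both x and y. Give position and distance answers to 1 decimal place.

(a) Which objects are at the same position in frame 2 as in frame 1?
the purple pentagon, the blue square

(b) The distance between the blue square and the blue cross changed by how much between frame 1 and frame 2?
-1.8

Distance in frame 1: 11.8. Distance in frame 2: 10.0.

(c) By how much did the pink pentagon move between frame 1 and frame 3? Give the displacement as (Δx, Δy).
(9.4, -8.5)

The pink pentagon was at (0.8, 15.1) in frame 1 and (10.2, 6.6) in frame 3.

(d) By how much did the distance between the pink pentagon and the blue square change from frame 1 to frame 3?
-4.4

Distance in frame 1: 13.5. Distance in frame 3: 9.1.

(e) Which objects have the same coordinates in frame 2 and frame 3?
the purple pentagon, the blue square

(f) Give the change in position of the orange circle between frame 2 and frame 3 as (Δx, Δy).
(5.6, 1.5)

The orange circle was at (9.4, 11.9) in frame 2 and (15.0, 13.4) in frame 3.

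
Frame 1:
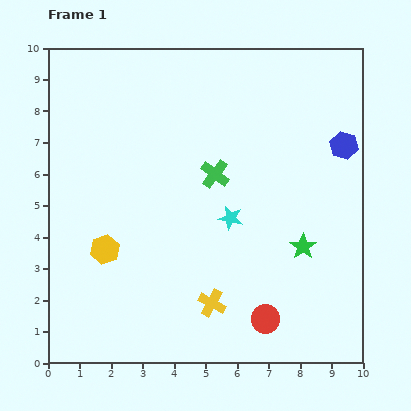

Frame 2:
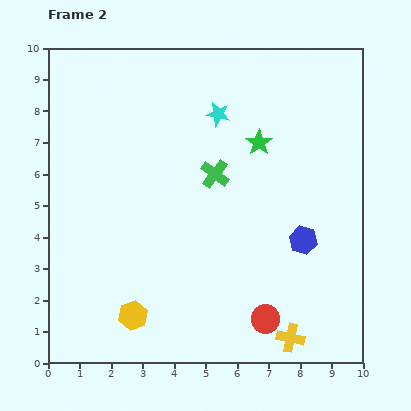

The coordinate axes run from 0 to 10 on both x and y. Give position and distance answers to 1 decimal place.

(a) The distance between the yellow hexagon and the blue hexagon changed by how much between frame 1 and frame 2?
-2.4

Distance in frame 1: 8.3. Distance in frame 2: 5.9.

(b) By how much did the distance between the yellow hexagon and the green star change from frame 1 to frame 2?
+0.5

Distance in frame 1: 6.3. Distance in frame 2: 6.8.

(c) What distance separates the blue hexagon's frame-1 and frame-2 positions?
3.3

The blue hexagon moved from (9.4, 6.9) to (8.1, 3.9), a distance of √(1.3² + 3.0²) ≈ 3.3.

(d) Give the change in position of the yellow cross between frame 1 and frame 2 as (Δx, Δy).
(2.5, -1.1)

The yellow cross was at (5.2, 1.9) in frame 1 and (7.7, 0.8) in frame 2.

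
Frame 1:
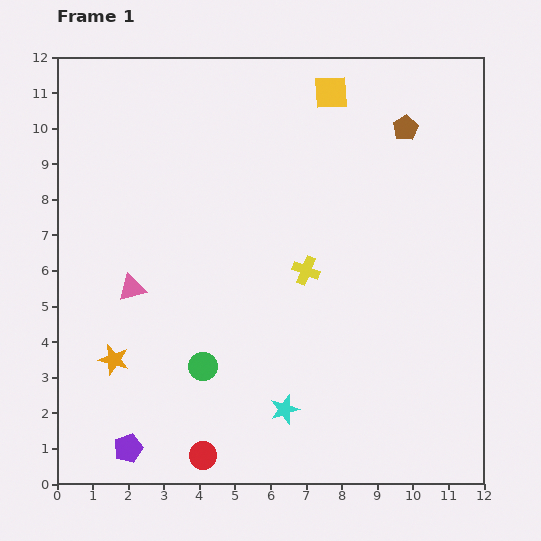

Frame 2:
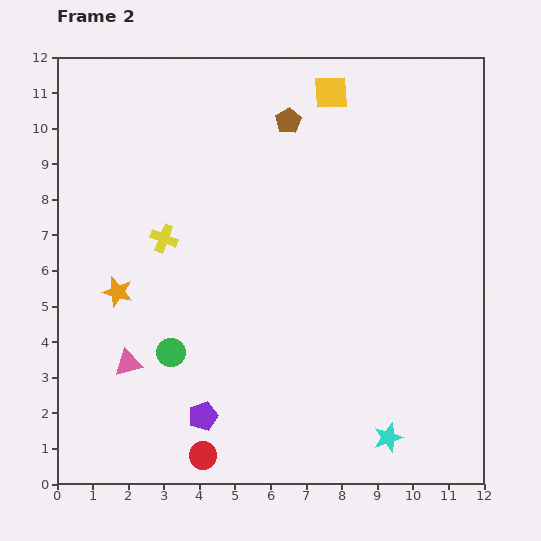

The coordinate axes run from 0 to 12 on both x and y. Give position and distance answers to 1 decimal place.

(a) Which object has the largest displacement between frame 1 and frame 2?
the yellow cross

(moved 4.1; next 3.3)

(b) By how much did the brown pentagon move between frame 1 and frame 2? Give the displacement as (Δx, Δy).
(-3.3, 0.2)

The brown pentagon was at (9.8, 10.0) in frame 1 and (6.5, 10.2) in frame 2.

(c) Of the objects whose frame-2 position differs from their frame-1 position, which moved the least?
the green circle

(moved 1.0)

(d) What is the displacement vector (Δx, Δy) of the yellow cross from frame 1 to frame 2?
(-4.0, 0.9)

The yellow cross was at (7.0, 6.0) in frame 1 and (3.0, 6.9) in frame 2.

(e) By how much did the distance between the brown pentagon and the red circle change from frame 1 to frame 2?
-1.1

Distance in frame 1: 10.8. Distance in frame 2: 9.7.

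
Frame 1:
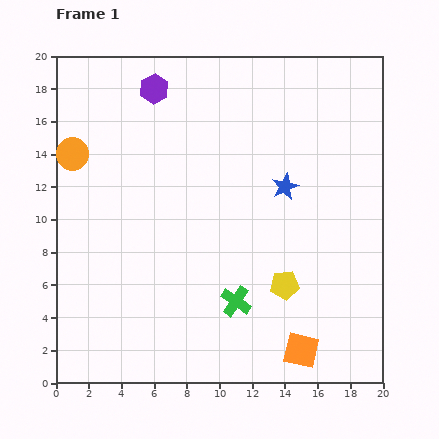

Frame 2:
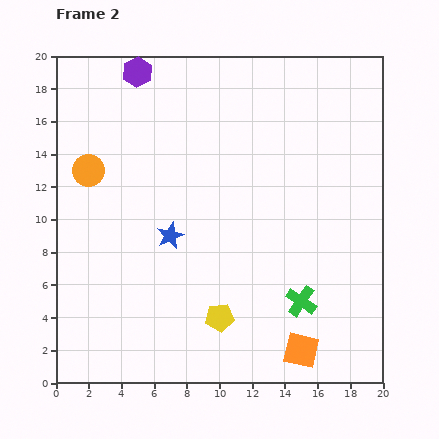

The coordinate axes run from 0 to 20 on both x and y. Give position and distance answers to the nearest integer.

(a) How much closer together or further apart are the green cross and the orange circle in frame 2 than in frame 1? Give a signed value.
+2

Distance in frame 1: 13. Distance in frame 2: 15.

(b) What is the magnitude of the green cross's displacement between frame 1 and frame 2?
4

The green cross moved from (11, 5) to (15, 5), a distance of √(4² + 0²) ≈ 4.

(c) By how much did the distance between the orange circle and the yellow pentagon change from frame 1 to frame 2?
-3

Distance in frame 1: 15. Distance in frame 2: 12.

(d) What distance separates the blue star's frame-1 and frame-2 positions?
8

The blue star moved from (14, 12) to (7, 9), a distance of √(7² + 3²) ≈ 8.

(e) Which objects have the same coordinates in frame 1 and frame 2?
the orange square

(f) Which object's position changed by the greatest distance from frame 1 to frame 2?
the blue star

(moved 8; next 4)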